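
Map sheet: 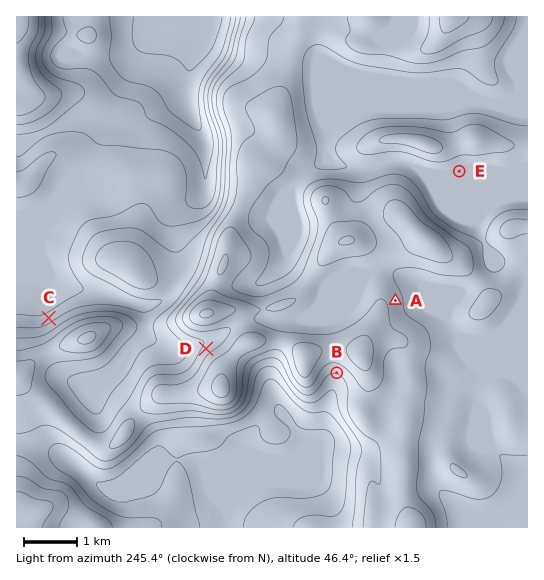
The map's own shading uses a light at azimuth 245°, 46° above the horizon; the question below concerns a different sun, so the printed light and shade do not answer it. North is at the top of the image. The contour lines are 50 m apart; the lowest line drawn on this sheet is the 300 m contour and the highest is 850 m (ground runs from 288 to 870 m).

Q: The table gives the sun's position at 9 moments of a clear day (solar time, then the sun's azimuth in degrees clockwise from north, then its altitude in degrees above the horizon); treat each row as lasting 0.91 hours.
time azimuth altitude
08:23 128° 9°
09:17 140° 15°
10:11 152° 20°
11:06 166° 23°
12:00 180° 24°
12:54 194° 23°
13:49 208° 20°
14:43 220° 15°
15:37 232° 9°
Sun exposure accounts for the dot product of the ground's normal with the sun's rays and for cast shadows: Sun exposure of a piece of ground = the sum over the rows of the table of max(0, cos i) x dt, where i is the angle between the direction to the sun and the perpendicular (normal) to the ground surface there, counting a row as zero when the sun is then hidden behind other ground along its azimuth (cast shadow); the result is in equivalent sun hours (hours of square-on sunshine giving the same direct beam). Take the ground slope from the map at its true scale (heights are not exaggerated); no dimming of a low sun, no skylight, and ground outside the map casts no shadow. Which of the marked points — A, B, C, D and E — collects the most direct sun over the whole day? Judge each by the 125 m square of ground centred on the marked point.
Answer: B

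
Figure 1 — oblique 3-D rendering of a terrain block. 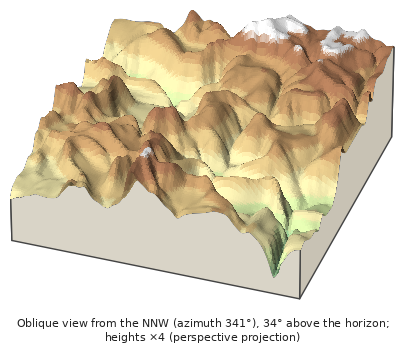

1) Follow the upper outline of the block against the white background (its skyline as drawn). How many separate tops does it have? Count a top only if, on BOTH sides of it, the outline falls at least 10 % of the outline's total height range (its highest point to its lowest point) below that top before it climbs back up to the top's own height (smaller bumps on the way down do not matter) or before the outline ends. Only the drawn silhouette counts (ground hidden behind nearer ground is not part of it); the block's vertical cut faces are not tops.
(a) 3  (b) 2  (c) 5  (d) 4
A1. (b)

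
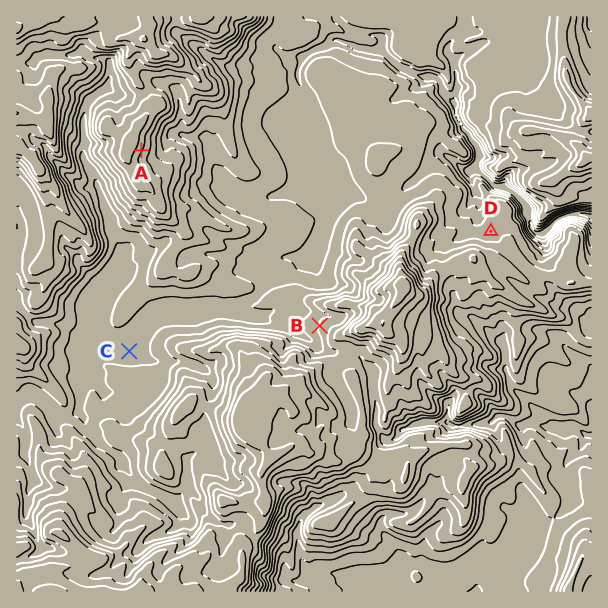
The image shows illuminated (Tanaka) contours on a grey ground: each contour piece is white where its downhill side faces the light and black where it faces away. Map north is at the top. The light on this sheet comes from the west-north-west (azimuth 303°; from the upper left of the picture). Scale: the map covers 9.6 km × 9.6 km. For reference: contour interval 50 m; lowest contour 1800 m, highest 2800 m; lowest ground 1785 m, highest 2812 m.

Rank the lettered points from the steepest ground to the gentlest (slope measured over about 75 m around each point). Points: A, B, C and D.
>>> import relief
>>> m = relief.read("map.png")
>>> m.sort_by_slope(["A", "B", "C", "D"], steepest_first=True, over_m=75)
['A', 'B', 'D', 'C']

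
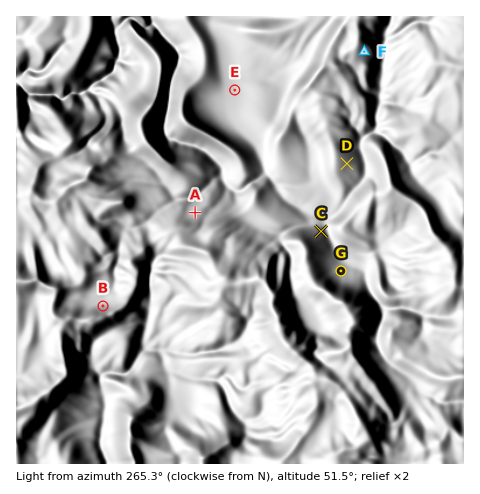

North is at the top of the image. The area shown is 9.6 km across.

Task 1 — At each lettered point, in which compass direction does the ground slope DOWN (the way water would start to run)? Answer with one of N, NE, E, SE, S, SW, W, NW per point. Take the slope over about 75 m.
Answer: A N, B N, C NE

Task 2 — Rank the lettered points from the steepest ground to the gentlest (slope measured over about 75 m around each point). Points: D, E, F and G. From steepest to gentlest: F D G E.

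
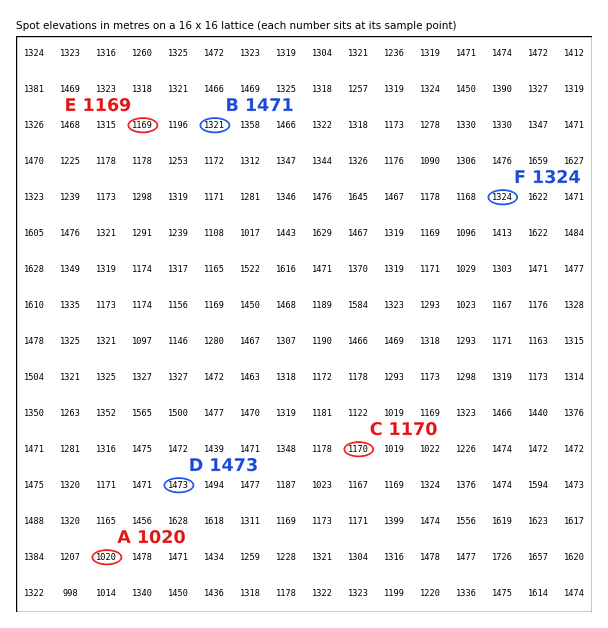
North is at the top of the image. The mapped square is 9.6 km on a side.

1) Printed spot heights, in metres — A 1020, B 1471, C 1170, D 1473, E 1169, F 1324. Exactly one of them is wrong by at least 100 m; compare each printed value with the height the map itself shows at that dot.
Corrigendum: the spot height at B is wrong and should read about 1321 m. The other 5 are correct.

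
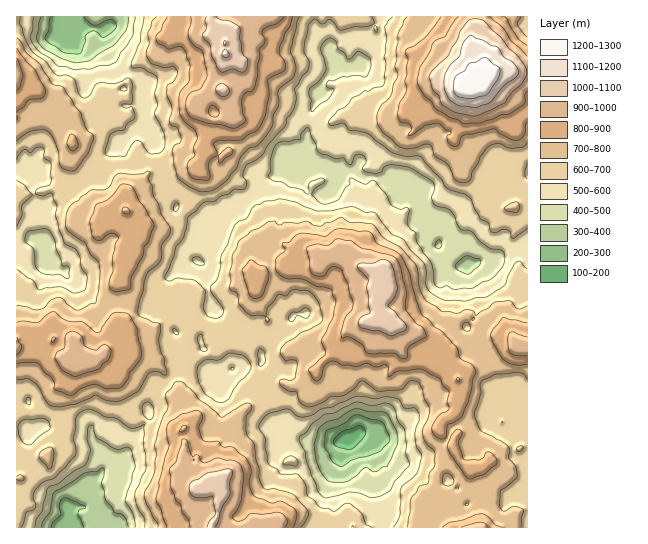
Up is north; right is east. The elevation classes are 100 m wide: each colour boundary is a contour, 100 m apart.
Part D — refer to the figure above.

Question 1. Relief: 160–1290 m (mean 690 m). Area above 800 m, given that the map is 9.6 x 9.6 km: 23.9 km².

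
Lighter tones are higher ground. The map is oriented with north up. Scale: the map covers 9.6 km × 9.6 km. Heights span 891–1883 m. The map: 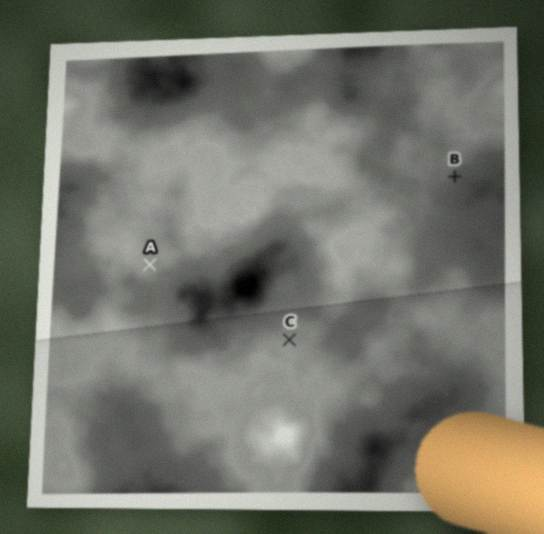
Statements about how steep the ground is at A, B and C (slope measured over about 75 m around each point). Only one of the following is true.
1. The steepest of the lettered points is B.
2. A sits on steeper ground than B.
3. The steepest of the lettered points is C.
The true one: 1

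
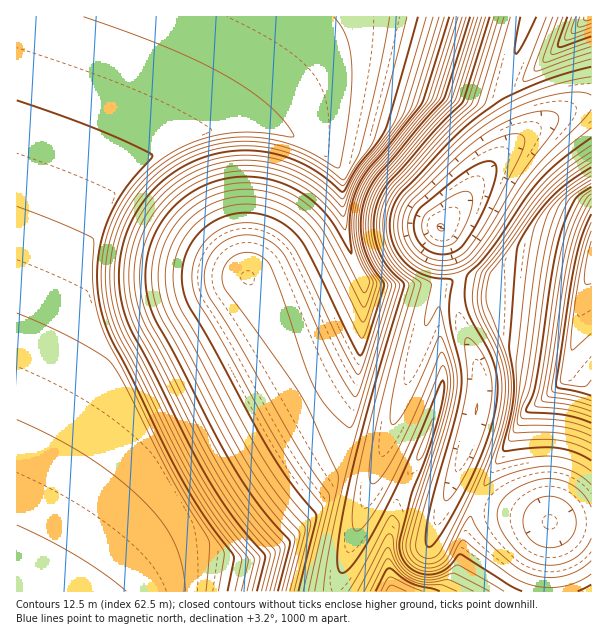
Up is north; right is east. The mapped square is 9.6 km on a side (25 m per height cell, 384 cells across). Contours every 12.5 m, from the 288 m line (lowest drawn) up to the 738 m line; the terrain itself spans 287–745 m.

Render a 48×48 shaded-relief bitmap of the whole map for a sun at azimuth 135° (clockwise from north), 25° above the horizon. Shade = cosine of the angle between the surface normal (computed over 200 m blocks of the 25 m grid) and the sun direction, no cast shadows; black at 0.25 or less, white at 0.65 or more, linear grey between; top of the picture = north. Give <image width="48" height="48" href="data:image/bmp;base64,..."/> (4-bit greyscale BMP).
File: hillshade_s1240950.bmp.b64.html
<image width="48" height="48" href="data:image/bmp;base64,Qk32BAAAAAAAAHYAAAAoAAAAMAAAADAAAAABAAQAAAAAAIAEAAATCwAAEwsAABAAAAAAAAAAAAAAABEREQAiIiIAMzMzAERERABVVVUAZmZmAHd3dwCIiIgAmZmZAKqqqgC7u7sAzMzMAN3d3QDu7u4A////AGZmZmZmd3d4iaq8y6l1MiQxAlVmZlVURGZmZmZmZ3d3iZq8y7l1QjVTADVmZmVVRGZmZmZmZ3d3iImrzLqGQ0d1MCVmZmZVVGZmZmZmZ3d3d3d5rLqXU0inUiVmZmZlVWZmZmZmZ3d3d3d3iruXVEi5ZCVnd3ZmVWZmZmZmZ3d3d3d3d6uoZEe6hSR3d3dmZmZmZmZmZnd3d3d3d3qpdUarljNnd3d2ZmZmZmZmZnd3d3d3d3iphkWbp0JXeId3ZmZmZmZmZneId3d3d3eahkR7uFJHiIh3d2ZmZmZmZ3iIh3d3d3eJl1RqyWMliIiHd2ZmZmZmZ3iIh3d3d3d5mGRJyoQjeIiId2ZmZmZmd4iIh3d3d3d4qGQ2y5YxWJiIiGZmZmZmd4iIh3d3d3d4qXU0rKdBJ5mYiGZmZmZneIiIh3d3d3d4qoZDjKhSBImZiGZmZmZneIiIh3d3d3dnqoZDa7hjAGmZmGZmZmZniIiId3d3d3ZnmpdTSrljACeZmWZmZmZ3iIiId3d3d2Znm6hkOLl0EBNpmGZmZmZ4iIiId3d3dmZmm6llN6l0ISImiGZmZmd4iIiHd3d3dmZmi7l1Rpl1MiITd2ZmZmd4iIh3d3d3ZmZmi7qGRoh1MzISZ2ZmZneIiId3d3d2ZmZmi7qXVodlRDISV2ZmZniIiHd3d3d2ZmZme8uXZ4dlRDIRV2ZmZoiYiHd3d3dmZmZme8uoZ3ZVVUMhRmZmZ4mZiId3d3dmZmZlesupd3VFZUMhNmZmZ4qZmIh3d3ZmZmZlesy5d3VFZUMhJWZmZ5qpmZiId3ZmZmZVeaqYZmU0ZUMhJGZmZ5qqmZmIh3dmZmZVeIdlQzMjVUMhEmZmZ5uqqpmYiHd2ZmVWiYdlQyEANUMhEWZmZ5u7qqmZiId3ZmVYmph2VDIQA0QyEGZmZou7uqqZmIh3dmZpu6mHZUMhADQyEGZmZnq7u6qpmYiHdmZqzLuphlQyEAIyEGZmZnm8u7qqmZiId2Z77cy6mGVDIQAiEGZmZmesy7uqqZmIh3aM/t3LqXZUMgAAAGZmZmaLzLu6qpmYh3eN/+7cuYdlQxAAAGZmZmZ5vMu7qqmZiHeM//7cuph2VDIQAGZmZmZnm8y7uqqZiId6///ty6mHZUMhEGZmZmZmeKu7u6qZmId4v//+3LqYdlQyIWZmZmZmZniaqqqZiHd3i//+7cuph2VEM2ZmZmZmZmd3iIiId3d3ib//7cupmHZVRGZmZmZmZmZmZ3d3d3d3iJvv/ty6mYdmVWZmZmZmZmZmZmZmZ3d3eJm97ty6qpiHZmZmZmZmZmZmZmZmZnd3eImrzdy5iamYd2ZmZmZmZmZmZmZmZnd3eImrvMy5doqpiGZmZmZmZmZmZmZmZmd3d4mavMy6hliqmWZmZmZmZmZmZmZmZmd3d4iavMy6lkSKqmZmZmZmZmZmZmZmZmZ3d3iau8zLl1M4u2ZmZmZmZmZmZmZmZmZ3d3iJq8zLqGQji2ZmZmZmZmZmZmZmZmZnd3iJq8zLqGQhSA=="/>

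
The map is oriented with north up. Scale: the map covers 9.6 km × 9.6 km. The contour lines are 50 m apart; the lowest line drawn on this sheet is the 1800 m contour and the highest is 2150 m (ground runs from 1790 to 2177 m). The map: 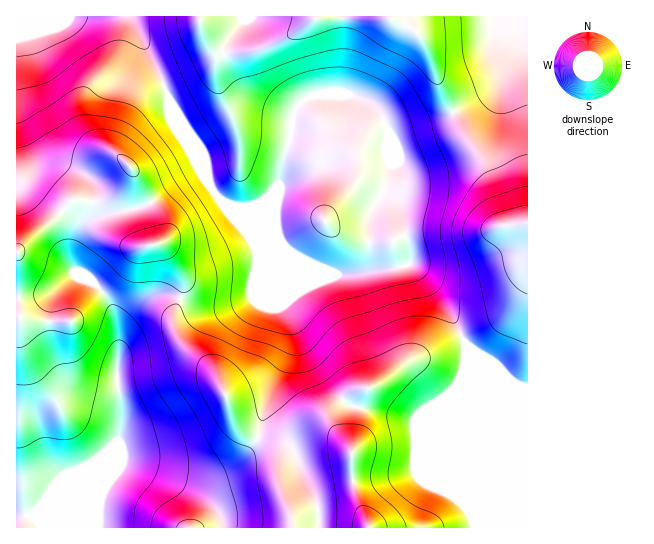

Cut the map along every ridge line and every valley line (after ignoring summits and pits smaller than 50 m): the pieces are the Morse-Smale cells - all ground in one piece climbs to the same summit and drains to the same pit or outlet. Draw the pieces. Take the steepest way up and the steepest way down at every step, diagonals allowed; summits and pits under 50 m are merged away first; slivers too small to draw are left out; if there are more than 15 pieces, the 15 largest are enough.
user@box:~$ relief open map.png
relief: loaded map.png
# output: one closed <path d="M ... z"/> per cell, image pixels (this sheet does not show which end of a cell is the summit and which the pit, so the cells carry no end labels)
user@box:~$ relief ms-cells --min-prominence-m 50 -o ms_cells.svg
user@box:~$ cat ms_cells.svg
<path d="M351 95l-34 0-11 4-9 8-5 12-1 18-8 25-4 23-18 18-10 4-18 0 11 11 13 32 0 16-4 12-1 20-19 7-15 3-16-1-21-8-8 16 0 11 3 8 8 12 21 17 14 16 18 47 9 7 33 17 2 7-2 25 12 32 2 14 234 0 1-139-18-6-20-20-25-20-13-28-11-16-17-22-15-14 0-14-12-40-13-16 7-24-4-15 1-25-9-18-9-8z"/><path d="M129 16l-113 1 0 234 39-32 16-18 34 0 9-4 14-15 5-13 26 49 2 21-4 4 10 6 14 25 2 17-3 7 17 7 13 3 17-1 24-8 2-4 0-17 4-12 0-16-8-21-5-11-13-13-9-4-11-14-22-52-20-33-5-19-29-60z"/><path d="M391 16l-262 1 6 6 29 60 5 19 20 33 22 52 11 14 8 4 21 2 12-6 16-16 16-74 11-12 5-3 40-1 15 5 13 11 12 24 14-7 34-9 14-6-13-27-16-44-9-11-21-11z"/><path d="M133 169l-5 13-14 15-9 4-34 0-16 18-20 14-19 20 4 62-4 3 1 198 16-1 18-24 14-14 29-14 25-22 2-11 0-27-4-18 0-23 4-37 13-17 19-12 16-1 10 4 2-4 0-21-14-25-10-6 4-4-2-21z"/><path d="M169 295l-12 0-12 5-17 14-7 11-4 37 0 23 4 18 0 27-2 11-25 22-29 14-14 14-18 24-16 1 0 12 275-1-1-13-12-32 2-19-2-13-33-17-9-7-5-9-7-23-12-23-23-19-13-15-4-11 0-11 7-16z"/><path d="M453 113l-48 15-14 7-3-2-1 21 4 15-7 24 13 16 12 40 0 14 15 14 17 22 11 16 13 28 25 20 20 20 12 5 5 0 1-163-21 0-2-2-16-50z"/><path d="M527 16l-34 1 11 30-1 19-4 15-4 6-9 8-33 18 15 28 21 32 11 29 4 19 3 4 21-2z"/><path d="M493 16l-101 1 2 3 21 11 9 11 16 44 13 26 33-17 9-8 4-6 4-15 1-19z"/><path d="M17 253l-1 64 3 0z"/>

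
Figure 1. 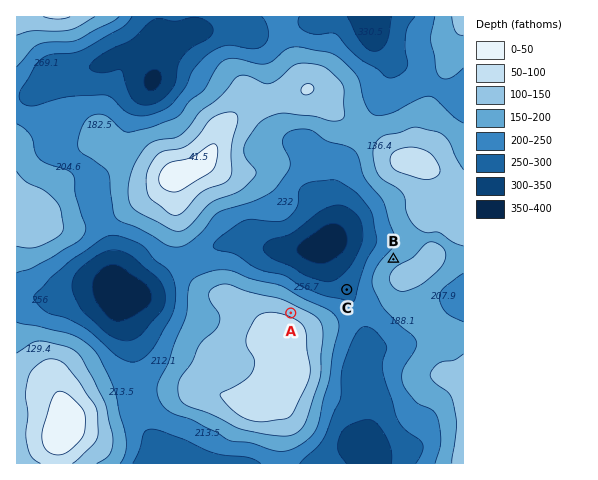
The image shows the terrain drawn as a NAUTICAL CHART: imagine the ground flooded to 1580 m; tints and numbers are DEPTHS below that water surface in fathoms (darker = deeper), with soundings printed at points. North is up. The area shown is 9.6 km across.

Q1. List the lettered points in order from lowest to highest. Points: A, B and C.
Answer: C B A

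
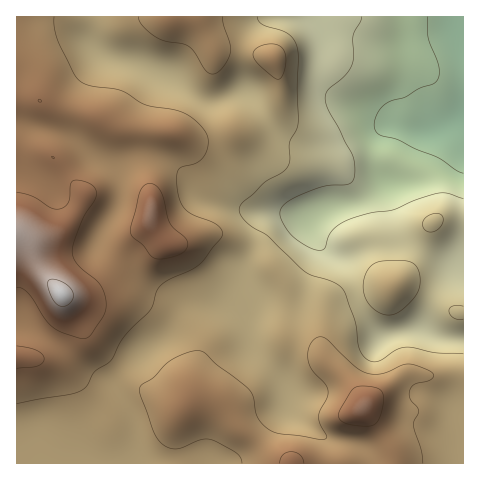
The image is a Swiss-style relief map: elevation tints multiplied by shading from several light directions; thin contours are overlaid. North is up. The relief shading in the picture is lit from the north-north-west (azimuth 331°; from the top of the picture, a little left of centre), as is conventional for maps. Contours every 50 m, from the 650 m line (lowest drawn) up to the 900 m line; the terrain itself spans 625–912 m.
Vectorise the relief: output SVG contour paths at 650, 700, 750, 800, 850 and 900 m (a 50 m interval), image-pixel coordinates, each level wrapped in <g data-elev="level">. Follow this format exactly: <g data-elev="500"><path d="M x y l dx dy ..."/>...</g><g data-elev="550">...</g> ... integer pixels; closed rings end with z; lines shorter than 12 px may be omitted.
<g data-elev="650"><path d="M463 173l-7-3-19-13-21-8-19-10-18-4-4-6-1-6 2-7 4-7 5-5 7-4 13-3 14-9 14-4 5-5 1-11-11-30 0-21"/></g><g data-elev="700"><path d="M463 198l-16-5-9 0-22 7-23 10-22 3-20 5-10 5-8 7-4 6-4 12-4 2-9-1-13-8-8-7-7-10-4-7 0-6 3-5 6-5 32-14 27-3 3-2 3-3 1-11-2-11-25-47-3-13 3-7 16-14 7-9 3-10-1-22 8-14 1-4"/></g><g data-elev="750"><path d="M463 354l-28-1-29-6-10 3-18 11-6 1-4-2-5-4-4-7-4-28-13-33-9-6-21-7-7-3-36-35-18-11-10-10-2-7 4-7 22-20 16-9 6-6 3-7 0-17 7-14 1-7-1-34 1-32-2-11-3-6-5-5-25-9-4-4-2-4"/><path d="M383 314l7 1 8-3 10-7 9-11 3-8 0-10-3-9-5-4-9-2-22 0-9 4-5 6-4 13 2 13 7 10z"/><path d="M463 306l-10 0-4 5 1 3 3 4 5 1 5 0"/><path d="M427 231l6 1 7-5 3-6-2-6-8-1-8 4-2 7z"/></g><g data-elev="800"><path d="M423 463l-2-14-7-23 0-5 4-7 0-4-8-11-1-7 2-4 3-4 17-5 2-2 0-3-10-6-14-4-7 1-20 9-15-1-12-6-27-27-6-3-6 1-4 4-3 6-1 8 3 13 14 14 3 7-1 8-8 18 1 8 7 13-2 2-46-5-12-5-10-12-4-20-4-7-48-39-12 1-16 7-8 6-12 13-12 7-2 5 2 7 13 36 8 11 7 4 9 1 22-9 10-1 26 14 5 5 1 5"/><path d="M17 404l54-10 13-5 11-17 17-12 8-17 6-9 24-23 3-6 3-13 4-6 8-6 22-10 10-6 21-26 2-4-2-5-5-5-22-9-8-5-5-7-3-11-1-14 2-9 3-2 17-5 7-10 2-13-5-10-11-11-11-6-34-7-27-15-29-4-10-4-7-8-16-32-4-14 0-11"/><path d="M275 78l5 1 4-8 2-11-2-10-4-4-6-2-8 0-7 3-5 5 0 7 7 8z"/><path d="M138 17l5 9 14 11 9 4 17 3 6 3 6 6 11 17 7 4 4-1 5-5 8-15 0-8-6-19-2-9"/></g><g data-elev="850"><path d="M304 463l-4-8-9-3-8 3-3 8"/><path d="M361 426l13-1 5-7 5-20-2-6-4-3-14-3-9 2-5 4-11 19 0 6 3 4 7 3z"/><path d="M17 368l21-2 4-3 2-5-2-4-6-4-19-4"/><path d="M17 287l5 2 6 4 17 25 8 9 9 5 18 6 5 0 5-2 12-18 4-7 0-12-5-13-5-6-18-15-4-6-2-6 2-10 7-21 15-25 0-4-1-5-4-4-7-3-7-1-4 1-3 4 0 12-2 6-5 5-6 1-7-1-18-12-15-4"/><path d="M154 258l10 1 15-4 7-5 2-6-2-6-12-9-4-6-6-25-4-8-5-5-5-2-6 3-4 6-10 39 3 6 10 8 7 10z"/></g><g data-elev="900"><path d="M60 306l6 0 4-3 3-5 0-6-4-5-6-5-7-2-6-1-2 4 1 9 5 9z"/></g>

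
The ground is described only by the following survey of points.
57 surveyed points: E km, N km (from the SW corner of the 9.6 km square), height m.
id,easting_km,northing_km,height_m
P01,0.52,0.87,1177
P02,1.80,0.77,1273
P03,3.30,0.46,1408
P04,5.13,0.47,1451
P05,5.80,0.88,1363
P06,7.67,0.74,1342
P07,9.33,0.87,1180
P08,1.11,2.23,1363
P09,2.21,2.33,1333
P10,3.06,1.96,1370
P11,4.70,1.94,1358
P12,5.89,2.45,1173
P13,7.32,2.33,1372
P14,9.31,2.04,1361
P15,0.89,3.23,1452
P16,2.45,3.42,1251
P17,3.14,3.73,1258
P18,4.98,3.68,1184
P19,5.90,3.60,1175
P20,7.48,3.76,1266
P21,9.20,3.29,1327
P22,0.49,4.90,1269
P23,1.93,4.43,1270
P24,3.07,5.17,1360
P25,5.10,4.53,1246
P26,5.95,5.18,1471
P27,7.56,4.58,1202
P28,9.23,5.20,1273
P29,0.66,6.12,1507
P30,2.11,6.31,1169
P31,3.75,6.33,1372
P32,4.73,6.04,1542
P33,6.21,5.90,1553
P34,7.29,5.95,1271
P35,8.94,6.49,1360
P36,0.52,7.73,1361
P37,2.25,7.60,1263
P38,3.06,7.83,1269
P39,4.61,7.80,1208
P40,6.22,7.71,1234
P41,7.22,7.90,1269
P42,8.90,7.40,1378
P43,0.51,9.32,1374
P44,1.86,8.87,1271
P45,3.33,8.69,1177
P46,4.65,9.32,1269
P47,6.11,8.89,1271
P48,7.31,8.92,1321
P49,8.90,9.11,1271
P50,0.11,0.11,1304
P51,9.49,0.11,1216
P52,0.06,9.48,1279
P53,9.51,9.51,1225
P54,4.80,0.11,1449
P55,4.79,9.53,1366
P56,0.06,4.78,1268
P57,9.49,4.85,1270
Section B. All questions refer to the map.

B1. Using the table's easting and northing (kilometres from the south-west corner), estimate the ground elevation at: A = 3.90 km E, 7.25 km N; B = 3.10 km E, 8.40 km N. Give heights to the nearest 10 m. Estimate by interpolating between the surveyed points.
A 1360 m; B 1180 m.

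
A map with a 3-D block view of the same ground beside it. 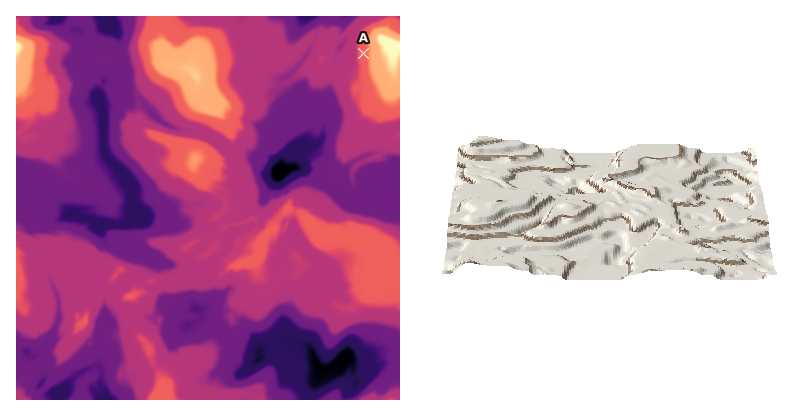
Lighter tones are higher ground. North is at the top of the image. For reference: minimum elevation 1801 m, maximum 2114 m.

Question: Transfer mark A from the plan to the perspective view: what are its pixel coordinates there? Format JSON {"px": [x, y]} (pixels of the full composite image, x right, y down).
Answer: {"px": [486, 155]}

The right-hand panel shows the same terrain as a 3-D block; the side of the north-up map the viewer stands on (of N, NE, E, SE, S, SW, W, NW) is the W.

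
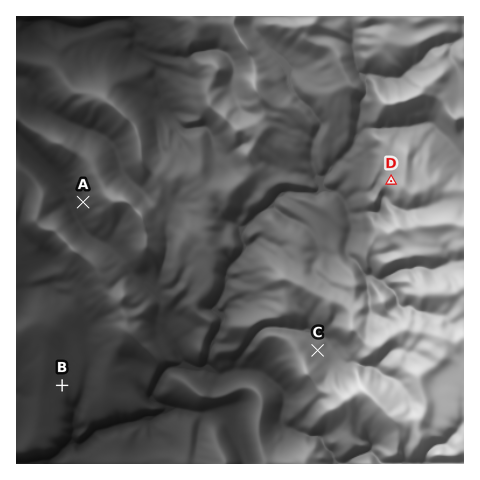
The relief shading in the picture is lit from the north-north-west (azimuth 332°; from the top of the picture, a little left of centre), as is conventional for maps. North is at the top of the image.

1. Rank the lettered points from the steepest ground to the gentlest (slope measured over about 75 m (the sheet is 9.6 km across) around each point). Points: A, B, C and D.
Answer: A D C B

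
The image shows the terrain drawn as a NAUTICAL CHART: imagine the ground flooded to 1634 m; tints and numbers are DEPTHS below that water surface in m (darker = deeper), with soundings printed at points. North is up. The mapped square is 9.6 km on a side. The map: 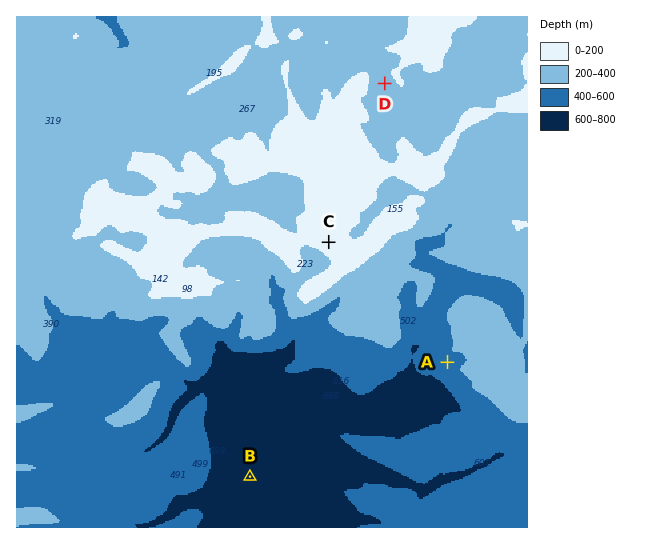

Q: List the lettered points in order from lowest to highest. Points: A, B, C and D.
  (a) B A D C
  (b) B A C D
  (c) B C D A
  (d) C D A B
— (a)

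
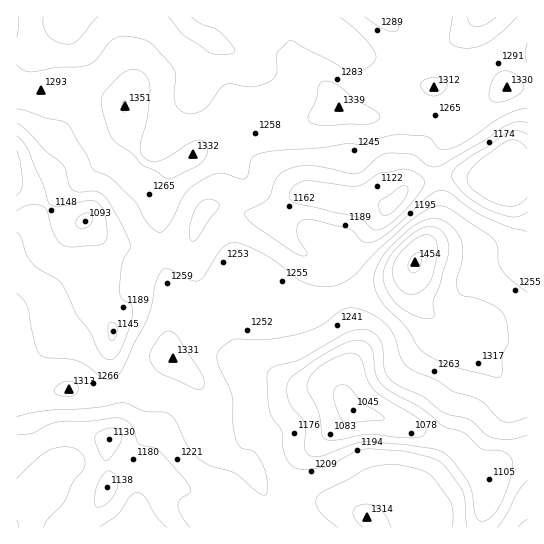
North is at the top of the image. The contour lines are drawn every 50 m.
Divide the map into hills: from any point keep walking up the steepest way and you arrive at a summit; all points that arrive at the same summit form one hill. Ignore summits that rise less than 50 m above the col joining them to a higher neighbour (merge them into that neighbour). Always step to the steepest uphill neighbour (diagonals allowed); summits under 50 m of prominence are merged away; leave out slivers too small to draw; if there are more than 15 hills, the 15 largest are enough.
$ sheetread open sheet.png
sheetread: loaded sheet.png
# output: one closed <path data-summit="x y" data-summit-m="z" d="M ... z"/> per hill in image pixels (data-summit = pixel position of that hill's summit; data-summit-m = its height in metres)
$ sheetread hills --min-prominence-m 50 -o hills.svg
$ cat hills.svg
<path data-summit="415 262" data-summit-m="1454" d="M501 169l-4 7-7 1-13 2-12-3-16 0-28 5-14 6-17 18-5 0-10-5-25 0-31-5-18 0-8 4-9 8-8 11 0 4 13 19 23 18 0 11-8 24-12 21 0 12 4 18 11 22 11 10 17 10 9 10-14-8-15 3-44 33-21 11-5 7-5 22-23 40-28-14-30-11 4 27 15 21 132 0-13-26-2-11 0-16 2-9 3-5 51-50 26 5 70 25 12 7 8 10 20 19 14-13 20-8 7-1 0-277-14-2z"/><path data-summit="125 106" data-summit-m="1351" d="M321 16l-247 0-40 32-9 4-9 1 0 133 21 10 25 23 11 4 12-3 10 13 11 8 28 10 27-2 28-5 4-6 10-25 7-6 16 0 19 6 30 7 18-21 12-5-11-3-51-39-10-10-13-24-17-16-4-11 16-47 19 8 9 1 23-18 24-10 20-2 17 8z"/><path data-summit="173 358" data-summit-m="1331" d="M226 207l-19 1-8 13-7 20-3 3-10 3-45 4-8-4-15-3-12-8-2 1 6 6 4 11 0 20-7 25 0 10 13 21-4 20 0 15 2 10 9 26-1 22-4 11-8 11 2 40 10-10 15-4 15 0 10 9 30 11 28 14 23-40 5-22 5-7 21-11 44-33 15-3 10 4-5-6-17-10-11-10-8-14-6-19-1-19 12-21 8-24 0-11-23-18-15-22-24-4z"/><path data-summit="339 107" data-summit-m="1339" d="M477 16l-155 0-1 5 8 11-15-8-13-1-35 12-23 18-9-1-19-8-16 49 4 9 21 21 9 19 10 10 51 39 12 4 13 0 31 5 25 0 10 5 5 0 14-16-1-42 2-38-7-9-23-15-15-24-13-16 28 14 19 1 19-3 42-17 14-11z"/><path data-summit="69 389" data-summit-m="1313" d="M18 187l-2 0 0 264 17-3 18-12 8-3 23 0 19 6 9 0 6-8 4-16 0-14-9-26-2-10 0-15 4-20-13-21 4-28-15-10-6-8-3-18 0-16 3-7-10 1-11-4-25-23z"/><path data-summit="507 87" data-summit-m="1330" d="M527 16l-49 0-9 13-14 11-16 8-33 11-31 0-26-12 26 38 23 15 7 9-2 38 2 42 16-8 28-5 16 0 12 3 20-3 4-7 13 7 14 1z"/><path data-summit="367 518" data-summit-m="1314" d="M354 411l-3 0-38 37-16 18-2 9 0 16 2 11 14 26 170-1 7-37 0-12-21-20-8-10-41-19z"/><path data-summit="17 527" data-summit-m="1252" d="M82 433l-23 0-8 3-18 12-17 5 1 75 58 0 25-26 8-15-1-42 2-6z"/><path data-summit="135 527" data-summit-m="1243" d="M149 471l-15 0-17 5-8 7-9 19-24 25 101 1-14-21-2-21-4-8z"/><path data-summit="525 527" data-summit-m="1253" d="M527 456l-6 0-20 8-13 14-1 21-6 20 1 9 46-1z"/>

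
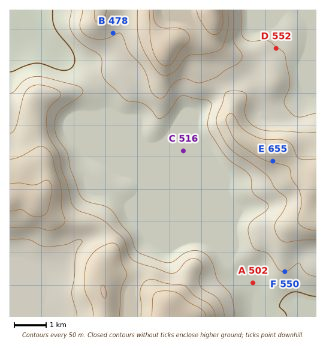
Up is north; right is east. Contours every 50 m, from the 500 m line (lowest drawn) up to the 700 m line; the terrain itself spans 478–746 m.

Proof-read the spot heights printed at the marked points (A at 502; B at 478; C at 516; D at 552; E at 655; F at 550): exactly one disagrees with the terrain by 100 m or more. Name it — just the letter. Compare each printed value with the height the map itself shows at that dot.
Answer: B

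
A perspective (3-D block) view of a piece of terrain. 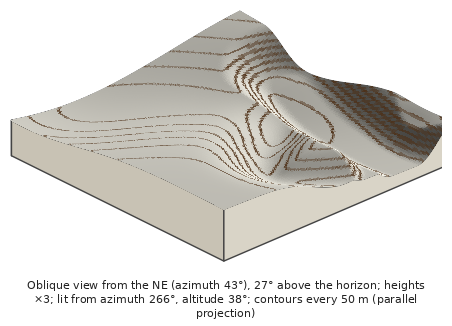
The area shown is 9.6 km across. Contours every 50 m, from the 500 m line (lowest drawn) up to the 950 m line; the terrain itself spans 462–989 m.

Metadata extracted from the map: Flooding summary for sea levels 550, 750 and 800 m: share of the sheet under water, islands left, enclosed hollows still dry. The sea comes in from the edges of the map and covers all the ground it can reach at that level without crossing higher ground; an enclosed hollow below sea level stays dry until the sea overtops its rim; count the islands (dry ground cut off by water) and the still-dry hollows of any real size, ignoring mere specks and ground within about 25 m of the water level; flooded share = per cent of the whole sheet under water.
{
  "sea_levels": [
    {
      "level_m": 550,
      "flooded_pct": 13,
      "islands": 0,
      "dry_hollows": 0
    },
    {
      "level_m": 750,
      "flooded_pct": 58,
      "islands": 1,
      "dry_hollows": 0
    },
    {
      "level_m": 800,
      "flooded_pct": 70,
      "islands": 1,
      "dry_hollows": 0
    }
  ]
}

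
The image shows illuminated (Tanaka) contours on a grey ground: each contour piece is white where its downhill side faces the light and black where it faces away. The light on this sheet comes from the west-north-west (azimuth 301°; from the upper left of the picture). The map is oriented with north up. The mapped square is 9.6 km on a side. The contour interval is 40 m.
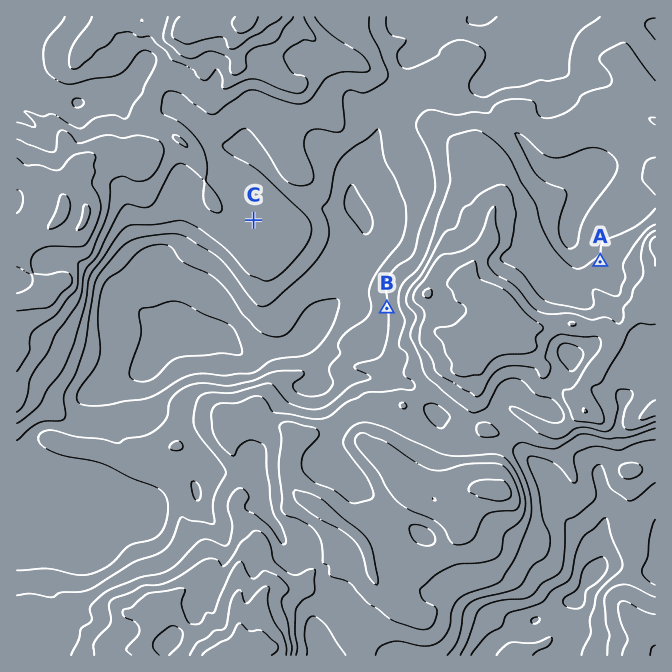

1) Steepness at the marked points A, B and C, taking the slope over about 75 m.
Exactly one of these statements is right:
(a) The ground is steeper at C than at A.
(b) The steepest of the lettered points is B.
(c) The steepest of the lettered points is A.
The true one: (b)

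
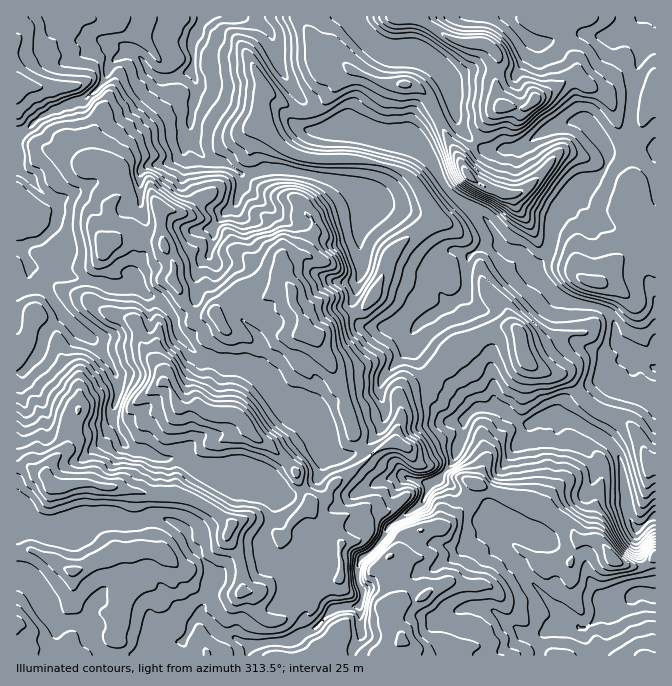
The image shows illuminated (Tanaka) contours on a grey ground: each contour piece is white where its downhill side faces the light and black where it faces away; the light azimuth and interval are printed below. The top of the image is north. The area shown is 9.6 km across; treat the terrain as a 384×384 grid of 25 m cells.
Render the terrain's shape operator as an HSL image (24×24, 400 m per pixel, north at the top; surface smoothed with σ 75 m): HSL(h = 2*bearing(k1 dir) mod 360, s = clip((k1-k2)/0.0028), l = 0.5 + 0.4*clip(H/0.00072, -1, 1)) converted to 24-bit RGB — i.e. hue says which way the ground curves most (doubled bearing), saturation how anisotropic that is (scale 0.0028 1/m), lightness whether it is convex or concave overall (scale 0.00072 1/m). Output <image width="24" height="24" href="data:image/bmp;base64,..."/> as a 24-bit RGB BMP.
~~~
<image width="24" height="24" href="data:image/bmp;base64,Qk32BgAAAAAAADYAAAAoAAAAGAAAABgAAAABABgAAAAAAMAGAAATCwAAEwsAAAAAAAAAAAAAfqB7YWWIl2uPonpsXolhe4BoY5GKp5VuZjM7eZYvHmUjvYKpRZSgpFpqssOcX1qTh3uQm6OPXomPS3OOeqWIeGidc3WbpJmts3mCeE9jYIFXkZV/lGtsg4ZwYHhZjlF1gptlhcK6rYO7FmQkejIOzYmPtaFvUlo2WW5LgW1Lk3RPd4WVc0hNU6NXUW9bgJaAgFRdgF1ghZ1lX3del3WAjm+Agp59OFBwzuLFi3S2dmyCvX29IJnteMQzkaJvyKXWhIbErr7Xg5y5cj5fm6Z7fEZMXmMxRk8mYGakotHVt43JqYm/b3Cikru0dnC1cztqfr9gdlJfbX15bHp/ipsAYM/tuZKdUJRVZYJQgnpUcT5VfZqpuImmZzyN0fr4xqH/hZFXaV5GU2dQgZlob2edqpF6WDJQvJWFlbl1WniLknGCbo1/0pK/AE458JnA2Y3HWamKcVl2d4yOeGpoa6N+xe3rm8E6BC8GbENWpp9QT1c3WVowhYxChl03c8HJoubbyHK+YUCNsHSQgredU42s2KXQAIMiOLQYy3egYlFrfG+ejrG4ec6KiW89TxQ/pzkkUGOqzeXpwsLs1NzytcPhmKHRu4JdVC8sbWFSXD5Hn+KLRjKnxV+KWXo3fj8VAjEHoF3itevlU3G1rYunxJKoTWqiRhZs0aSXZo+rxnp+O3kuTmw9VzEgTDsfbDwyp25cZk4/hNi0fNOXSi1RlHw82onQp87t2eryCSYq5sOlH0VCfYhekXZhqWOBTBJUuuG/d2GPmk9hy8OLIxlHp3mHrIGbWXGDZ617zu3lZ7O+bDtZZVJvyNqyIkta59ujXDc1GSdJxdKkoER7SmU9dWhPaTMuYri7br+ZaVB4c2ab7ubdCxVB4rDJdbSDrMzdkK/S0b+lWCpOeGZiZlFtt9agIiFa4N24i06MfmGKQFclhkRBkoNTMVczltG9ZKGYeVJYQ2JUWX515uTNNxhCRV0y5vLZO2NuZEs8dEs3aEtZlnh1d6qAo8CVJl5xv8VzrGGjmn6VXVaHqHShvNjdwMvkR4h9Ynl0aJKIV36cYK5rgWU5WShYksamrs+KPxgyk2NSZJ5/b2GLonuAqNmoYKKjoW6pOzlgiGaRu562e1+WdbaOicWXg1xqpFtSQk5tiHlVtnuaP4iOZzBKcMPHouDFsDWBYkmbsdW1eFOFY36GlL6MscyebyppXlwvWW9QR25TdItmoFuit+fBhE6afliNzqGqUBlId7Rkgp9bekGTo9XOa5A+XTIoiTEzTcqjvnavpYmxeGyOstOut6BvEBdK89jfWnGEbnWHRXdnj756dLhmZUBTViAotnonhdbIbW2ugGJ9cn9jkz5Rlq1fPklcstGdUJmIRDFSopNdroSWupxs1m9kF1OM1Hldk2h3YnN6VIOZpNCRaERcWTxlqL3UnLa+oYKQgWV8WoFeZV+SVVGL28DGU2Grx+O6eEFzOWGkjLDMoqLIwouzyNGHLxpASZqM37LKkF90aa5aO49+Wi02P8VCUKKBh29wjHByln2SmKitO0B2ibOLmpVvSTZj6Oy4nITcG3AwUycoY1AuvK5VvNWgTzVhXXJlYVtC0t+wdlXCKwgSw9pNR79YN2RfhWp1knV2cZh7kUdsfUlTWYBMpKJ2MKrDst2kfDuK7t3tGzJZf9DQseWnah4sa0REZVdOWqJ2ct56MwAczP3/1N/38MXdHj86UWtdm5aIgnmgfTmIfp2fm6qzm7ixj7dPXXc2QE8zWDIelVc8VE0bVPAPlqHxvcfwpcXpdN22LAcpzf7WaDYvPUQuzoWn367qU5mzWYZojYZkKo19tarFm4mphJN0ppSNiGGIPTpfiXyqv6a7pNS6WW0vNTgaWFArVEApX1I+MSuDeuhDrjY0dnEyCCsLuqo5bz1hlpVdiWRhiahPGjQMJFUV28u6Y3uGj15+RFJ6YoF4oXtvxLSFZkSou29uNE03k29la3hSnuavKhxFz7LC0dLu9NfxKWFRT0oxhseRkmqloK3Hr6bfm6foP8MreVVteF41VDFpgm1di6FumN6eWyFSr7KWjoDAos3d2t/xll3CNidFnrh3LY83y4Kfz4HdsdPfk3mjWXWjiY1YdHlXeoNUfF47czFBpcGtN0uKf3GezenLVSFeo3GbnLOgjrijWzs2TEYjOxkbsLRNjt6zgtXYRjU7fYlinox1jGuDW415pJ19g2CNlmySkXSjgJ+nkoN6N3SCT6NmqZlAay1pmMKNgZ5rcUZYvTymoYTUiuzZM+W80MUzYCVAjXCJeqFupHhWVYRvaIV/"/>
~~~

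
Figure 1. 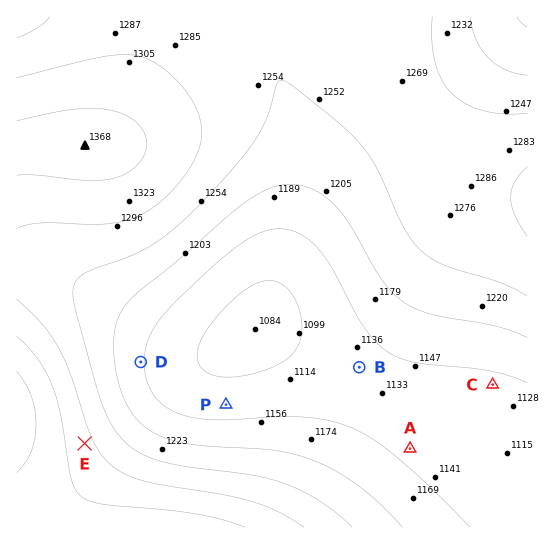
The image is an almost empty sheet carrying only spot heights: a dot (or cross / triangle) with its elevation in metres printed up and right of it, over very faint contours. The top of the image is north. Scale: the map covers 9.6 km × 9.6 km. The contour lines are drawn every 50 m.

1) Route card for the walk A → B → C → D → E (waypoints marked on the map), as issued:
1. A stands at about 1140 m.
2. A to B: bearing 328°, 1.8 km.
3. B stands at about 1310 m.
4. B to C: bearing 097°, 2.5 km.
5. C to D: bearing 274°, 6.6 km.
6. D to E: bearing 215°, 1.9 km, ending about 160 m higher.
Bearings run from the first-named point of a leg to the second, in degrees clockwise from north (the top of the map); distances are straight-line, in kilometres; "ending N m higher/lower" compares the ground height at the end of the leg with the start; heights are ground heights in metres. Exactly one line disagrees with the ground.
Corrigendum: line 3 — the height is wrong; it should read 1130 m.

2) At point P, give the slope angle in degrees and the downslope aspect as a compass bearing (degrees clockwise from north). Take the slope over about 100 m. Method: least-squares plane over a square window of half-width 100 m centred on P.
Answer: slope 4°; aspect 358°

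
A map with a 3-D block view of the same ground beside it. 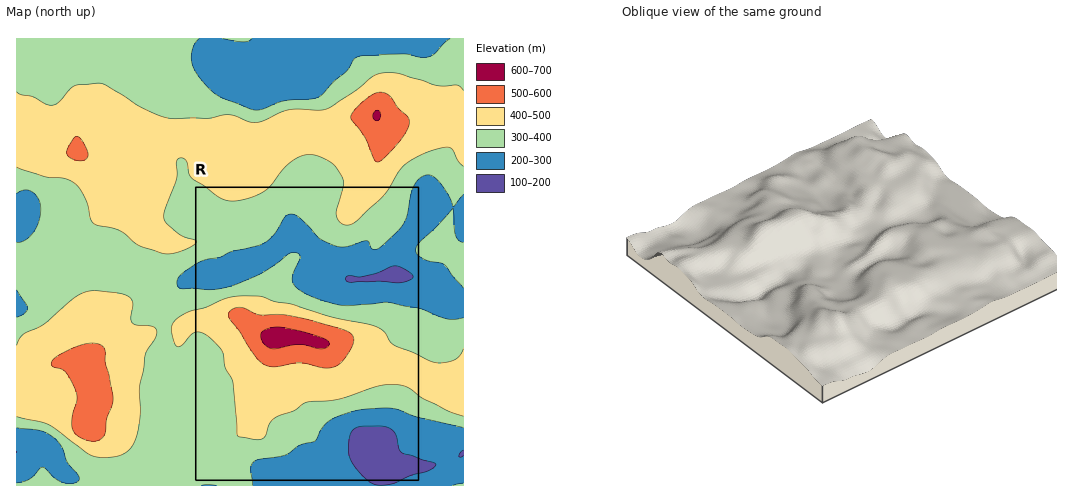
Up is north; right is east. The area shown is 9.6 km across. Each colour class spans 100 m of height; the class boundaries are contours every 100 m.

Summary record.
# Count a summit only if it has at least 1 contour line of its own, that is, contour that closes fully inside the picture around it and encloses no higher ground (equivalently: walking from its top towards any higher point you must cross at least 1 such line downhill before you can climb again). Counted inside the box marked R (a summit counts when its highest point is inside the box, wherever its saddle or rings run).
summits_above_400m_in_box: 1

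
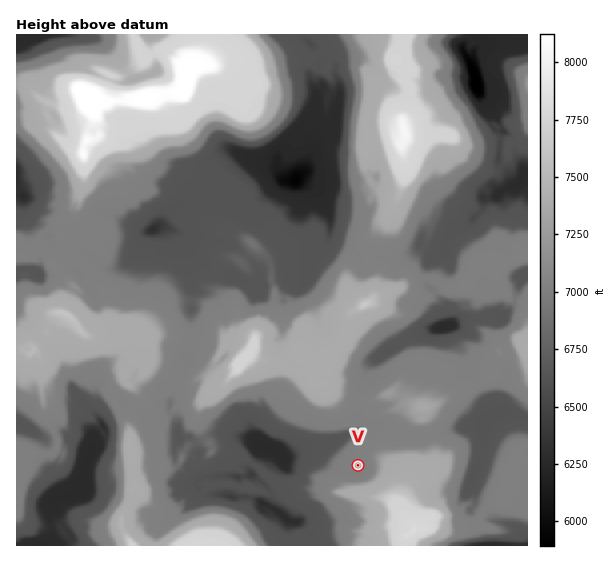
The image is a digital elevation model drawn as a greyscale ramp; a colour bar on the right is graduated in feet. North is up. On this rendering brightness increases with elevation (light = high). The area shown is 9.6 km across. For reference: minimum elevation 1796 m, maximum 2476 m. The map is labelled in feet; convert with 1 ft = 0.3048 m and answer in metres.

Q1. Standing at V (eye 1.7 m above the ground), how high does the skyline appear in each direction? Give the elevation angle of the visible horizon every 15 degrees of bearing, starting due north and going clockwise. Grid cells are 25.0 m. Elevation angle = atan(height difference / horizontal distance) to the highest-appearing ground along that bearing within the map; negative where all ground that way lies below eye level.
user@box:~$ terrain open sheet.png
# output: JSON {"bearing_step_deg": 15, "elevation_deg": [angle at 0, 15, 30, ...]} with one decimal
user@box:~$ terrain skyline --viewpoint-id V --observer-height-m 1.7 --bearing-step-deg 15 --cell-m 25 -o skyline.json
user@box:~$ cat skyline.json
{"bearing_step_deg": 15, "elevation_deg": [3.0, 2.0, 1.9, 3.7, 4.2, 10.0, 11.9, 12.3, 12.7, 13.7, 14.0, 14.5, 14.4, 13.3, 11.0, 3.1, 4.6, 1.6, 1.5, 1.0, 2.3, 4.4, 4.5, 4.3]}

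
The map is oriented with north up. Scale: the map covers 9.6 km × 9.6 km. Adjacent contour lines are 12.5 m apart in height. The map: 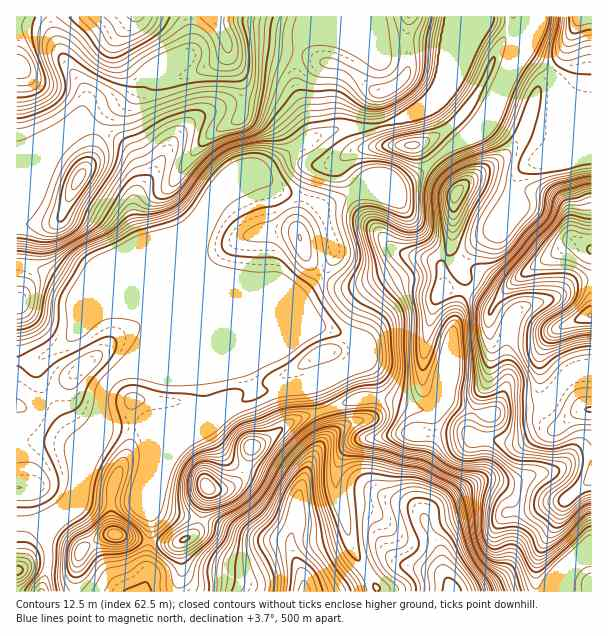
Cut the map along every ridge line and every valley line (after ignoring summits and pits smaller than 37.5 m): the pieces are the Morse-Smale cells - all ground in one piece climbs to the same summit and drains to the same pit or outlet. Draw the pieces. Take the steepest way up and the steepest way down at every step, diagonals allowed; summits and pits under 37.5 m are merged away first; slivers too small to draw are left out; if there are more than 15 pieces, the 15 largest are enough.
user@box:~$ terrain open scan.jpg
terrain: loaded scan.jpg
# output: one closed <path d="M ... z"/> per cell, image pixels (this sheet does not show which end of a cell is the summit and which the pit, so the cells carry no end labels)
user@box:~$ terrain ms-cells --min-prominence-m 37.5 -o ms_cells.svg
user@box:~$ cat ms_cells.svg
<path d="M260 174l-11 2-25 17-10 11-14 27-35 87-1-13-5-5-7 0-12 4-35 2-16 8-10 10-5 9-23 19-16 9-19 1 1 161 19 1 8 12 4 0 4-9 16-15 14-39 22-46 48 0 18-7 16-4 23-12 16 5 14-6 16-12 11 0 46-9 4 2 2 11 6 15 35-12 27 0 16 5 12 0 7-7 1-33 5-31 7-30 10-12-2-27 3-5-17-16-28-41-7-5-25-6-9 0-33 16-6 0-12-7-30-9z"/><path d="M515 34l-5 26 0 12-16 45 31 15 34 9-5 8-11 9-15 6-11 12-5 13 0 8-12 18-6 15-28 25-6 11-14-8-4 5 2 27-10 12-7 30-5 31-1 33-7 7-12 0-16-5-27 0-35 13 4 23-15 22-12 29-5 18 0 15-6 19 2 14 12 28 1 13 73-1-26-43-16-60 0-14 4-15 14-17 6-3 23-1 19-5 63 0 11 6 46 3 15-9 18-3 21-18 16-4 0-301-11-1-11-4-8-9-8-15-11-11-19-13z"/><path d="M591 409l-12 1-24 20-18 3-15 9-46-3-11-6-63 0-19 5-23 1-6 3-14 17-4 15 0 14 16 60 26 43 158 1-1-17 5-24 12-20 12-28 28-26z"/><path d="M450 16l-397 0-1 13 12 31 21 32 0 13-3 11 10 11 4 1 8-12 26-21 3-8-1-7-16-30 0-11 3-3-1 9 4 12 11 15 17 13 11 0 48-18 10-6 9-11 2 10 6 9 6 17 0 24 10-1 20 6 14 14 11 19 20-12 21-8 34-1 14-3 21-8 13-8 12-12 10-19 9-54z"/><path d="M117 38l-1 12 16 30 1 7-3 8-10 9-9 5-14 19 26 14 13 17 4 23-6 16 0 23 8 24 18 42 0 13 4 5 1 13 35-87 18-33 31-23 17-6 30-19 0-4-16-24-8-7-20-6-10 1 0-24-6-17-6-9-2-10-9 11-10 6-48 18-11 0-10-6-12-13-7-12z"/><path d="M323 410l-33 12-24 18-14 6-6 22-5 9-8 9-15 4-10-1-10 41-7 6-8 4-3 5 2 27-2 7-1 13 125-1 0-12-12-28-2-14 5-12 1-22 5-18 12-29 15-22 0-8z"/><path d="M99 128l-3 4-5 27-15 23-15 36-4 4-9 2-32 0 0 42 25 4 34 20 30 12 42 0 5-2 7 0 1-13-18-42-9-33 1-14 6-16-4-23-13-17z"/><path d="M209 404l-23 12-16 4-18 7-33-1-16 2-21 45-14 39-16 15-6 10 3 26-7 25 0 4 32 0 2-25 4-16 6-5 21-11 7-1 29 7 7-1 1-22-3-14 9-28 18-30 13-12 19-10 16-14-1-2z"/><path d="M314 382l-48 9-11 0-16 12-15 6-17 15-25 15-13 14-12 23-9 28 3 14-1 22 3 2 17 2 9-2 12-6 7-6 10-41 10 1 15-4 8-9 11-31 14-6 24-18 31-10 3-2z"/><path d="M489 20l-3 3-16 25-26 27-12 21-18 16-15 8-19 6-35 1-28 9-19 11 6 12 7 5 21 0 13-8 18-8 56-4 6 1 10 12 3 0 17-12 27-28 28-52 4-21 0-12z"/><path d="M509 66l-27 51-21 23-25 18 22 30-4 10-3 51-5 9 13 8 7-11 28-25 6-15 12-18 0-8 5-13 11-12 15-6 15-14-6-5-27-7-31-15 8-27 6-12z"/><path d="M51 16l-35 1 1 133 13-2 41-18 12-2 7-3-8-9 3-11 0-13-27-44-6-19z"/><path d="M420 144l-57 4-18 8-13 8-21 0-7-5-7-11-31 21-14 5 8 0 21 18 27 7 12 7 6 0 33-16 18 3 33-13 26-22-11-13z"/><path d="M90 126l-19 4-41 18-14 2 1 73 31 1 9-2 4-4 9-24 20-32 4-12 3-21z"/><path d="M27 266l-11 1 1 94 18 0 16-9 15-10 23-28 16-8 35-3-35-1-30-12-34-20z"/>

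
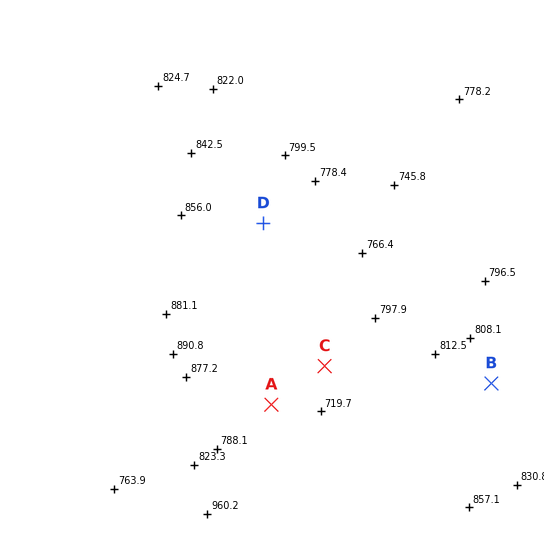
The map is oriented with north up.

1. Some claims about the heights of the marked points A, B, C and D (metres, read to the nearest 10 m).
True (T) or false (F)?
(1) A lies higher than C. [F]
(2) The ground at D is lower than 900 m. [T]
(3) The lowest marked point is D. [F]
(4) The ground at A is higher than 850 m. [F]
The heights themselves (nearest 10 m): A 750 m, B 820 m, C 810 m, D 830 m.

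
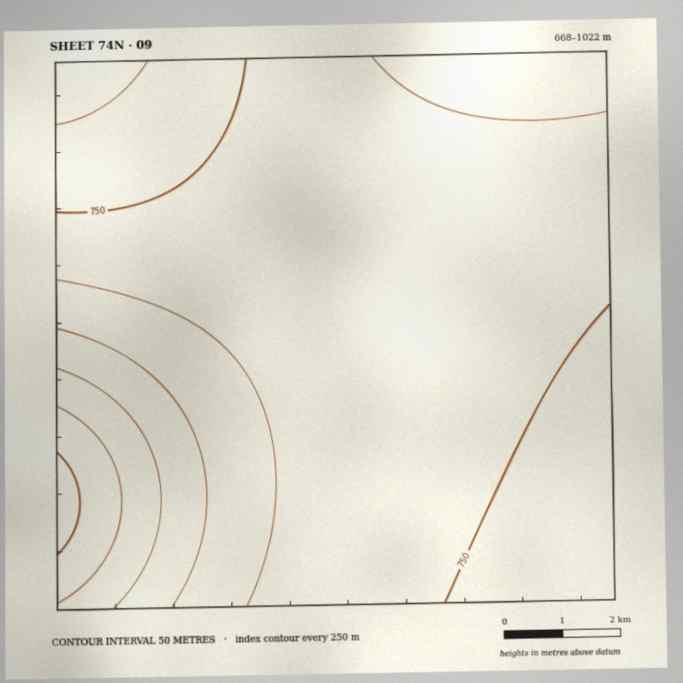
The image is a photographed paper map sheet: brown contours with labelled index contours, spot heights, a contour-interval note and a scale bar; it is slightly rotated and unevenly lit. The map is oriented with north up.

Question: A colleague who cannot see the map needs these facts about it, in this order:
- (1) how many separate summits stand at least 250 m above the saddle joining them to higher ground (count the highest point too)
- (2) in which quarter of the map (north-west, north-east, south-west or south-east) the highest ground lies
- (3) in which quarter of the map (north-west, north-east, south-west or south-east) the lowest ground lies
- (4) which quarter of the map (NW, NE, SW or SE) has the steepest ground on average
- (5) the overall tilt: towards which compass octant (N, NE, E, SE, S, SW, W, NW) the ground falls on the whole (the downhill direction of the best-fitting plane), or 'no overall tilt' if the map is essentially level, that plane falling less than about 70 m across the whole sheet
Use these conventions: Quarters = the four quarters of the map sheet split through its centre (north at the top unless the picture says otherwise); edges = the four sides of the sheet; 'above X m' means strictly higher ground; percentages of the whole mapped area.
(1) There is 1 summit with 250 m or more of prominence.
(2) The highest ground is in the south-west quarter.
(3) The lowest point lies in the north-west quarter of the map.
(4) Slopes are steepest in the south-west quarter.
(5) The general tilt is down to the north-east (the land rises towards the south-west).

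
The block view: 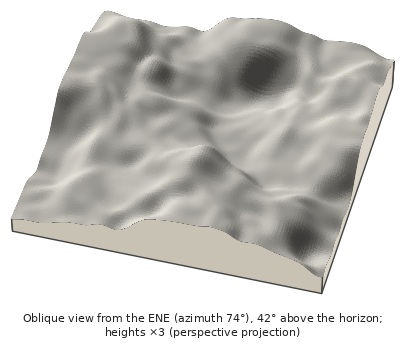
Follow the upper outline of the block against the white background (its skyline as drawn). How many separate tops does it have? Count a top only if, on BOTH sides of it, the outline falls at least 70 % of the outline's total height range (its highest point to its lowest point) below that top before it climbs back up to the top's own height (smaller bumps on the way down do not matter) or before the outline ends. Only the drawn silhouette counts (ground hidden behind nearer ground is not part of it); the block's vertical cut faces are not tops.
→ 0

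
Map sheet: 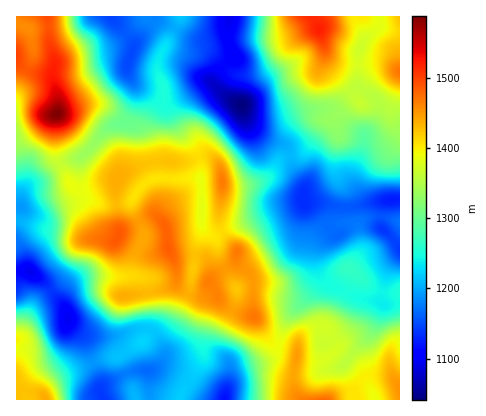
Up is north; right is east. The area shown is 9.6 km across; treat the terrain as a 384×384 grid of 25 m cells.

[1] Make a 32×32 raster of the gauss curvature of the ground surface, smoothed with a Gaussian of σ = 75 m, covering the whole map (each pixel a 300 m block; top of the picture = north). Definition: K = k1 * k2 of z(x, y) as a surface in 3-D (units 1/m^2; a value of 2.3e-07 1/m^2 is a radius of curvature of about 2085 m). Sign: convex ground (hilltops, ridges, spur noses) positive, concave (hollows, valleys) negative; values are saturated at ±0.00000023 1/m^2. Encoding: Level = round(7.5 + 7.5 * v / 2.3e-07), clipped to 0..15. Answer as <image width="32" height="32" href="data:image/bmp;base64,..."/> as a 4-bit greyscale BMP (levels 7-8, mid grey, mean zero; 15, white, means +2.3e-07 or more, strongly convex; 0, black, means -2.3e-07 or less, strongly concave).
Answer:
<image width="32" height="32" href="data:image/bmp;base64,Qk12AgAAAAAAAHYAAAAoAAAAIAAAACAAAAABAAQAAAAAAAACAAATCwAAEwsAABAAAAAAAAAAAAAAABEREQAiIiIAMzMzAERERABVVVUAZmZmAHd3dwCIiIgAmZmZAKqqqgC7u7sAzMzMAN3d3QDu7u4A////AHf5aod5d3h3i4d4hlh1eId1lCaqaHd3d4u4d3SpZXd4dWdVR2WZh3eEZ2d1mIqGd3ZUZkinh4h4jfVFi2eHZoh5Z2eHd5iIdVqzVV2JiGiI35+lhUd3d2Z3dzMtV3eGWpVb1mEGvZh3dn31aEmnd3dUV8dY+3h3ioVZmJl6iIe4VTV1f/plVTiIhll3Z2eHd0cVd4mHd3loiLaHdoh3iGePdplhR4mHmIZ4pWVmeIh1qoNYdFd3iHZ1doi3doqHZkdi/Ummd5hniPqImXeImodnMv+HmIh3eIF3aIh4mFdlV3pIiMdomIliVnd3d3dWuIinJ3hWWYd4dmeIiYd3h0end2eIS4l4eHd4mYmHZmeph4iXeIh3h3eNdXiKh5h1mYuWpXmHiHd6n0FIaLiHdYh1gXh4iHeIdn9XdVWHSHi5azB5eLdnmGZ9RXdmZ4dnhzRmZFWIiKdpmJh0eGfKV3c2qaZ4eIWGvZe6lXeHd5p3T//4eVV3tWhmqXeHmIZ3eEmcl1cjZXM1iM2Wd1eHp3dkZXd3eYV2d3Wdt3dWZXeGZnVmeMuXmJuXcmeX24aHalWGZofaeWZ5ZmNGR5d3Znx5e9iIiHlod3feeXmWd3d3eHaGVWiIt4eGRJynh3mXiHhjOFVmhXSHd0WId6yGd4Z5Q2+nh4d2h4iIdndopmeH"/>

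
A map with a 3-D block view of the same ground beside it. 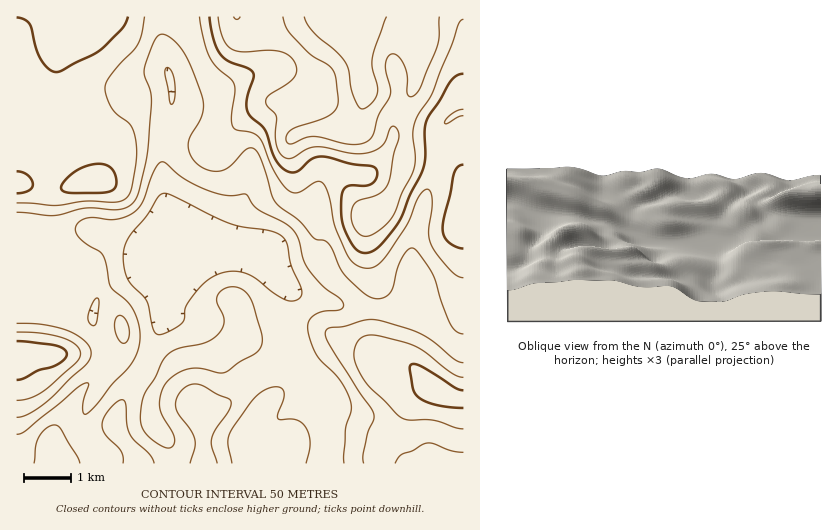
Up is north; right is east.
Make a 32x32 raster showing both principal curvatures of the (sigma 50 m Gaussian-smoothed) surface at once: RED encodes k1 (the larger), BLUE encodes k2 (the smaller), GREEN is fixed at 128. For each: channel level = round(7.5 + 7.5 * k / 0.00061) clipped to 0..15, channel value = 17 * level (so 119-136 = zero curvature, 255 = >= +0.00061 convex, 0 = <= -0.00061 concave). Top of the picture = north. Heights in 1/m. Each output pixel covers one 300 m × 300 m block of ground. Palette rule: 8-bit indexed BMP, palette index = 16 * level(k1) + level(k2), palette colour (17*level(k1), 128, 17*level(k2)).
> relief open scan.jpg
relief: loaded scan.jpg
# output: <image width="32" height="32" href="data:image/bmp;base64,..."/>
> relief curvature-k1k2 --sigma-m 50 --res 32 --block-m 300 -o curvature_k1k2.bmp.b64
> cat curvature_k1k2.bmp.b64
<image width="32" height="32" href="data:image/bmp;base64,Qk02CAAAAAAAADYEAAAoAAAAIAAAACAAAAABAAgAAAAAAAAEAAATCwAAEwsAAAABAAAAAAAAAIAAABGAAAAigAAAM4AAAESAAABVgAAAZoAAAHeAAACIgAAAmYAAAKqAAAC7gAAAzIAAAN2AAADugAAA/4AAAACAEQARgBEAIoARADOAEQBEgBEAVYARAGaAEQB3gBEAiIARAJmAEQCqgBEAu4ARAMyAEQDdgBEA7oARAP+AEQAAgCIAEYAiACKAIgAzgCIARIAiAFWAIgBmgCIAd4AiAIiAIgCZgCIAqoAiALuAIgDMgCIA3YAiAO6AIgD/gCIAAIAzABGAMwAigDMAM4AzAESAMwBVgDMAZoAzAHeAMwCIgDMAmYAzAKqAMwC7gDMAzIAzAN2AMwDugDMA/4AzAACARAARgEQAIoBEADOARABEgEQAVYBEAGaARAB3gEQAiIBEAJmARACqgEQAu4BEAMyARADdgEQA7oBEAP+ARAAAgFUAEYBVACKAVQAzgFUARIBVAFWAVQBmgFUAd4BVAIiAVQCZgFUAqoBVALuAVQDMgFUA3YBVAO6AVQD/gFUAAIBmABGAZgAigGYAM4BmAESAZgBVgGYAZoBmAHeAZgCIgGYAmYBmAKqAZgC7gGYAzIBmAN2AZgDugGYA/4BmAACAdwARgHcAIoB3ADOAdwBEgHcAVYB3AGaAdwB3gHcAiIB3AJmAdwCqgHcAu4B3AMyAdwDdgHcA7oB3AP+AdwAAgIgAEYCIACKAiAAzgIgARICIAFWAiABmgIgAd4CIAIiAiACZgIgAqoCIALuAiADMgIgA3YCIAO6AiAD/gIgAAICZABGAmQAigJkAM4CZAESAmQBVgJkAZoCZAHeAmQCIgJkAmYCZAKqAmQC7gJkAzICZAN2AmQDugJkA/4CZAACAqgARgKoAIoCqADOAqgBEgKoAVYCqAGaAqgB3gKoAiICqAJmAqgCqgKoAu4CqAMyAqgDdgKoA7oCqAP+AqgAAgLsAEYC7ACKAuwAzgLsARIC7AFWAuwBmgLsAd4C7AIiAuwCZgLsAqoC7ALuAuwDMgLsA3YC7AO6AuwD/gLsAAIDMABGAzAAigMwAM4DMAESAzABVgMwAZoDMAHeAzACIgMwAmYDMAKqAzAC7gMwAzIDMAN2AzADugMwA/4DMAACA3QARgN0AIoDdADOA3QBEgN0AVYDdAGaA3QB3gN0AiIDdAJmA3QCqgN0Au4DdAMyA3QDdgN0A7oDdAP+A3QAAgO4AEYDuACKA7gAzgO4ARIDuAFWA7gBmgO4Ad4DuAIiA7gCZgO4AqoDuALuA7gDMgO4A3YDuAO6A7gD/gO4AAID/ABGA/wAigP8AM4D/AESA/wBVgP8AZoD/AHeA/wCIgP8AmYD/AKqA/wC7gP8AzID/AN2A/wDugP8A/4D/ALeXg2GU5trGcGLExoWCdKf4p4OnuISBp6m5l3aHd3aFxXRhg+j3lZCQp/jZpaG1yemWk8q5lYKGl7indoVlhZXVdGCk+MRBgLb6+aeUg5S4+JaDqKeVk5aYmKWlhWV2l8emgZDH5WFwp/i1ZHRlcnPn13SEloZzdZWDg7enhoeXqMiWgJP4pnCV+LVUVHSEgKT5yIWGhmNik4WnuLe42OeYuNiDcKX3k5DX5nVDZKekgKXYt4Z1YmOnydeXl9n55KmW57eCkKXXgITn1pWmuKdjgIOllYRyldjYl4a397diyrXp+/nSgeekkLjp9+e4t5elgnWVlKbHyJiX2Pm3c1L59/n7+NCQ+NeQlKinprfIubmVc4SXyLa5ydfIp5OBhJamlJKQcJP62YBjhHRkhbeomIWDldnpxbi4hYODg4SngYGBkoRipfq2gXWGdXWFtreHlaS1x5ZjkpGCdHV1hqh1dnaXl3S096OTl5amtrnJuZaWhXSSgWKTpZaGdoWHp3d3h4eohsWlc4aHdoWmycu5lXVzc5WGdpe3p4Z2dYa2d3d3h6iXx3VkdoZ3dYSUpZSEdIOVt5aWprWldXV0hcZ3d3eHqJjIdXR3d3eHhoWEhXZ1krjIgrTWxZRzc4OnyXd3d5enhsaFdXZ3d3d3hoaGdmVitsdwpfnYpnJwpsm4dnWFpXRktJV1hXd3d4aGhYV0UkPVtpC4+di3gpCl2phygpGQYFCQsKGCdnZ2hoaHl5WVtvaTkMnr+vqmkIHoqJWmyMaUhLb55pB0dXWGh5emtbfItlGD1+n4+ddgYNen+fXm9/f4+fzagHKFhoenpoODptamcbP2pGP09XFwxqfJlYWWuMm4yNeBgZaYmKimcnDD9beCk6JwMJT4xpCmmIWGd4aGh5e46JKQl6ipqadhcOb2hEJgkJGAkfn5oJaYdneHh4eHh6fok5CXqKi4t2Bw+vulcoW3yMSw5veQlKl3d4eHh4eHh9eUkJeYmKfGkZD2/Pb19/rr2ICk9mFyqHd3h4eHh4eHx5aAdYaHhsXFtdKkpra2x+e2UKX1UmCUd4eHl5iHh4e4uIFzloZ1lcjKp5WEdFSD9NaBtveWgXN3h5eXh3eHhpe4gnKnl2R0p8nIyKeGdIX5+8Kk+cmTc3aHl5Z1dYWFlaZycqeVdIOio3SEpXVkhvjYgXLn14SDdoeXl4aHl4aVhVF0p5SlpZODY2OUhFSl9bVQdNfXhYJ2h5iomJiIh6iFcJWWksfauJaGdYaotsjopmGFuNiWgoaHmKiomJiYuZSCpoOCyeq4pqalqLi2t9rHk6WoyaeBd3Z2hpeYmJi4g5SXgZPJ6ZeGhZapuIZ0pKWGhpe2hnI="/>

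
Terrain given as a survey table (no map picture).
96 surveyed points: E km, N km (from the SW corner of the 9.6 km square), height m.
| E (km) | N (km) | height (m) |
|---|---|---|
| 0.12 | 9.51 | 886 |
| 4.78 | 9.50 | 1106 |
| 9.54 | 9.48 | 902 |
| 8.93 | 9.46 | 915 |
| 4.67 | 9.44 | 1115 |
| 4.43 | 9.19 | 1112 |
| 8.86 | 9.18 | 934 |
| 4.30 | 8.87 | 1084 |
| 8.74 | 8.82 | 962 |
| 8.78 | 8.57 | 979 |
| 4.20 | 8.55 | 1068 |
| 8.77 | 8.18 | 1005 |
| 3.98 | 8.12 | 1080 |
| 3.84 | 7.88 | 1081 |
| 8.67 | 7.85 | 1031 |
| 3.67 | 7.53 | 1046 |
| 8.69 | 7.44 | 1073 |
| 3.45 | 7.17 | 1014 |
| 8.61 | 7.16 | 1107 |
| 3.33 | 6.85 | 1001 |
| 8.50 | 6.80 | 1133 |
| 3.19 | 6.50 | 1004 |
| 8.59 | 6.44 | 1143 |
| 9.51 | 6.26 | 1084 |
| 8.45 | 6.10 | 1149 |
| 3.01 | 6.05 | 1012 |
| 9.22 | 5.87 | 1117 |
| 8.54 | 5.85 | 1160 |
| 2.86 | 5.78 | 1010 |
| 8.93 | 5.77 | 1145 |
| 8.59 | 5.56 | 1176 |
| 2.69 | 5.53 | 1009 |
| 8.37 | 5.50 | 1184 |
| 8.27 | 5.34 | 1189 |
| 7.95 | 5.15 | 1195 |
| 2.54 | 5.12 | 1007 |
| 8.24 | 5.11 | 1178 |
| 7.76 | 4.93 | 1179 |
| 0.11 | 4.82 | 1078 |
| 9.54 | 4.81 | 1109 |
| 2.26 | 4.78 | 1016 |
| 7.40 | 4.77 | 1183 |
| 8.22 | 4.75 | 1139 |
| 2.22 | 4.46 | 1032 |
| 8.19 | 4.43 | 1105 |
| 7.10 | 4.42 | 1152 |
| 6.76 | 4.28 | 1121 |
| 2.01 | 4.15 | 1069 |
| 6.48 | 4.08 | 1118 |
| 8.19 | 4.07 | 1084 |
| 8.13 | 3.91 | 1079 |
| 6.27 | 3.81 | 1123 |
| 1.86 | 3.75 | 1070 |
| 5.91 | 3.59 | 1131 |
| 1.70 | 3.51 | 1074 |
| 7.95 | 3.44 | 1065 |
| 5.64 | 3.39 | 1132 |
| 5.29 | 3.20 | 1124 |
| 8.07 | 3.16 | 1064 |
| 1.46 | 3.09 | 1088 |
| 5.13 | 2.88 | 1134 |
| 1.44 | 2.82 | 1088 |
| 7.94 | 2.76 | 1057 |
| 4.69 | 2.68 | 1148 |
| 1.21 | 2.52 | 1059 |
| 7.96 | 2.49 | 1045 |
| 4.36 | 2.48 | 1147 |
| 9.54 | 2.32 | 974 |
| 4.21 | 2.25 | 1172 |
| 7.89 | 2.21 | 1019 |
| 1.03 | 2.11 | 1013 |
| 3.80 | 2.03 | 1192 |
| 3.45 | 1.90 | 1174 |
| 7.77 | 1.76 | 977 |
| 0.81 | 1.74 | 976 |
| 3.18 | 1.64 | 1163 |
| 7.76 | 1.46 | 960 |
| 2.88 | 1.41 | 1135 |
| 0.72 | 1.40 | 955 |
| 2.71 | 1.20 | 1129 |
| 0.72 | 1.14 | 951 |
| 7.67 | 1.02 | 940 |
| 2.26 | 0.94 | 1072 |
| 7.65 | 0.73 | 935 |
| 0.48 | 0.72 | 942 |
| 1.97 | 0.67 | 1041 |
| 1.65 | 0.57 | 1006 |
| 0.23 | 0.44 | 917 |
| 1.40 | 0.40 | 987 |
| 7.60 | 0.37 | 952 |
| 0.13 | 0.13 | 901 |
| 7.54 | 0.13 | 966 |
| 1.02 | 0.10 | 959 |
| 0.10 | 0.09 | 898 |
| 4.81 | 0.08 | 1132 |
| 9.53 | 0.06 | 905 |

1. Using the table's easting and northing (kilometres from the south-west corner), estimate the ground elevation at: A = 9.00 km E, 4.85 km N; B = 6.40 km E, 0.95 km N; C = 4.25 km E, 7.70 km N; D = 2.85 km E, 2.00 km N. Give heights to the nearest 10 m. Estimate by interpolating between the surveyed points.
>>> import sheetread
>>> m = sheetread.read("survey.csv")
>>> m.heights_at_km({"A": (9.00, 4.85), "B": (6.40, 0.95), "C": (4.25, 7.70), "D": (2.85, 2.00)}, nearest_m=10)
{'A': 1140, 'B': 1040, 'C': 1090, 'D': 1120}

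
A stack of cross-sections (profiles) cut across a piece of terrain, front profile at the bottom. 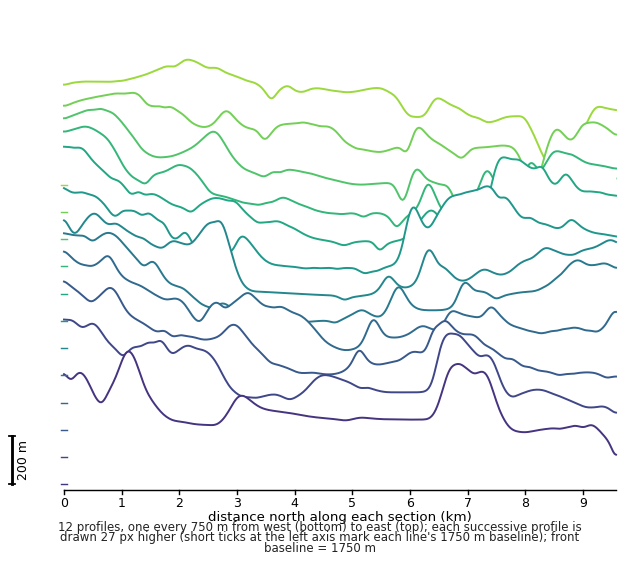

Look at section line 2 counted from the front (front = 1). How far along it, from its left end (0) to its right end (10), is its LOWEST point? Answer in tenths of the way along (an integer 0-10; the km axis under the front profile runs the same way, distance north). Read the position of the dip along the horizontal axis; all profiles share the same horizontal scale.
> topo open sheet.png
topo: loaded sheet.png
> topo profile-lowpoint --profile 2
10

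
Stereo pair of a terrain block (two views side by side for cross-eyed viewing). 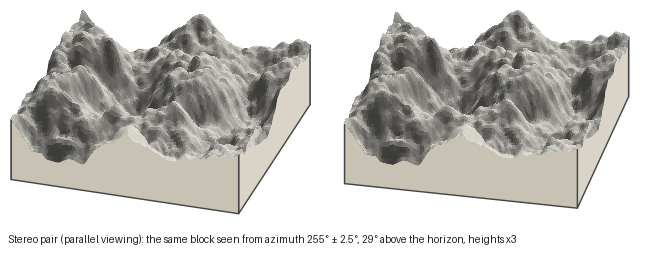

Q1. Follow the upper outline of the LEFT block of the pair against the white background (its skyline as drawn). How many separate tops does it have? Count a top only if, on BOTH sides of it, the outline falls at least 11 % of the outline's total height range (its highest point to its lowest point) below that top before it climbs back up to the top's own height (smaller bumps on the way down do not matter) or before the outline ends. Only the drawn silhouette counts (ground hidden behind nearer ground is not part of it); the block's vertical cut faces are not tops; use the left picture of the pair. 2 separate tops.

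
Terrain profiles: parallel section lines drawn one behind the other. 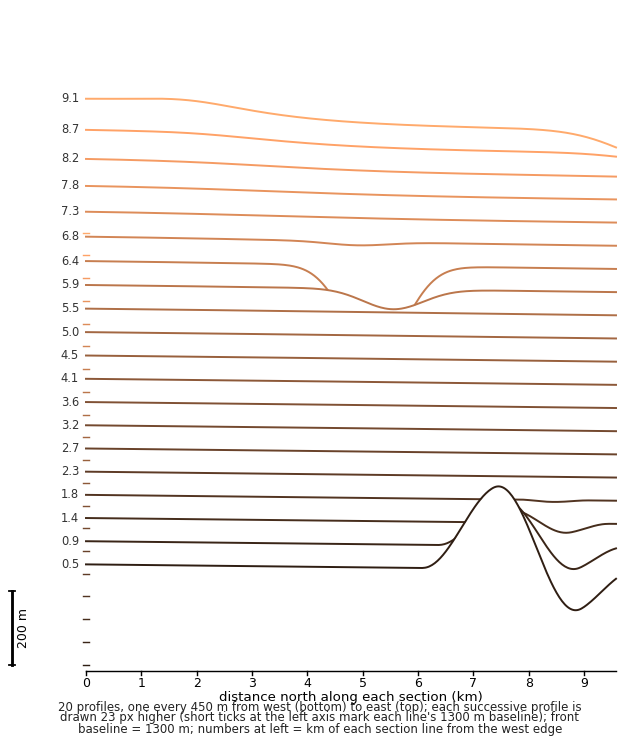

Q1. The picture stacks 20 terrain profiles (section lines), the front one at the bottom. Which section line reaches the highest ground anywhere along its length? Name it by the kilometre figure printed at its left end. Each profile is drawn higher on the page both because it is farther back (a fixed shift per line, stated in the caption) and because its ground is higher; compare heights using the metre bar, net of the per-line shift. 0.5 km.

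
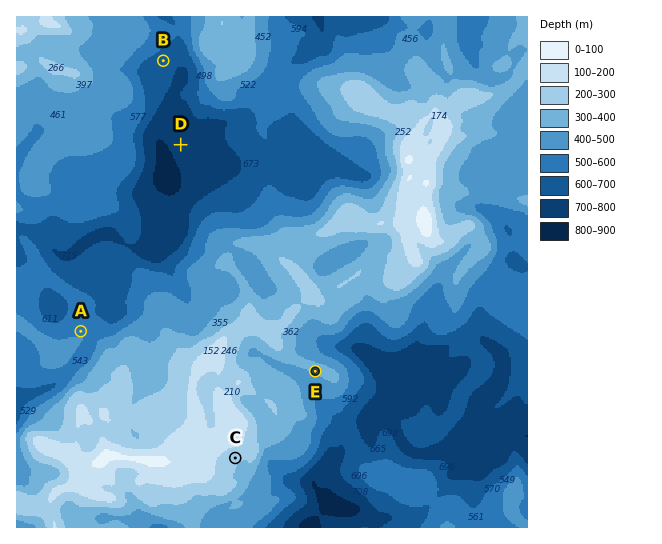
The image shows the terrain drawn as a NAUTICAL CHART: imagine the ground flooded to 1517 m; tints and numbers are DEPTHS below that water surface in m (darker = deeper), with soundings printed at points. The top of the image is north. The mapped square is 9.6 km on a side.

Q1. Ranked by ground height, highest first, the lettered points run C E A B D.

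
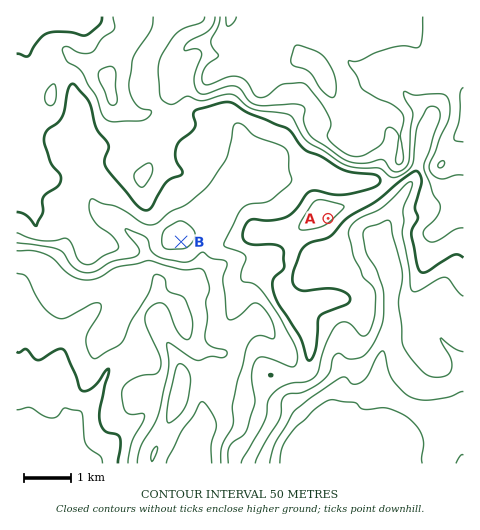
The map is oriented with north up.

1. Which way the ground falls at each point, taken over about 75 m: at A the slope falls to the SE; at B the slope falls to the S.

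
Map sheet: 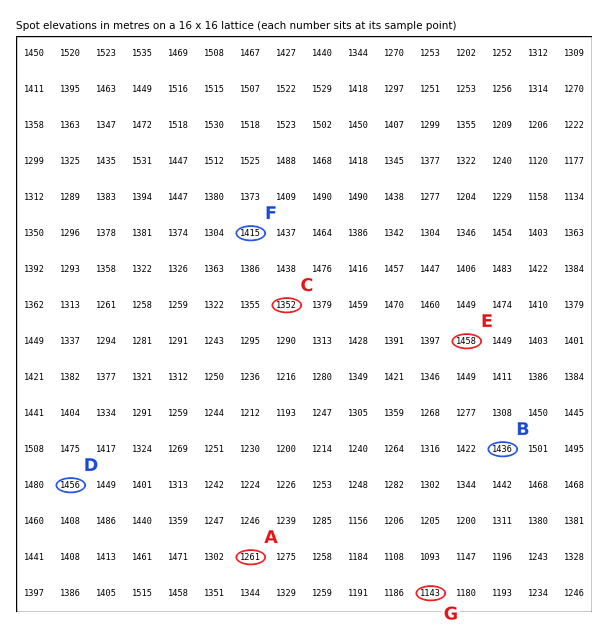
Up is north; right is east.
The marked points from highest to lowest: D B C A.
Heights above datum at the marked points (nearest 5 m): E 1460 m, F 1415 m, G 1145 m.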